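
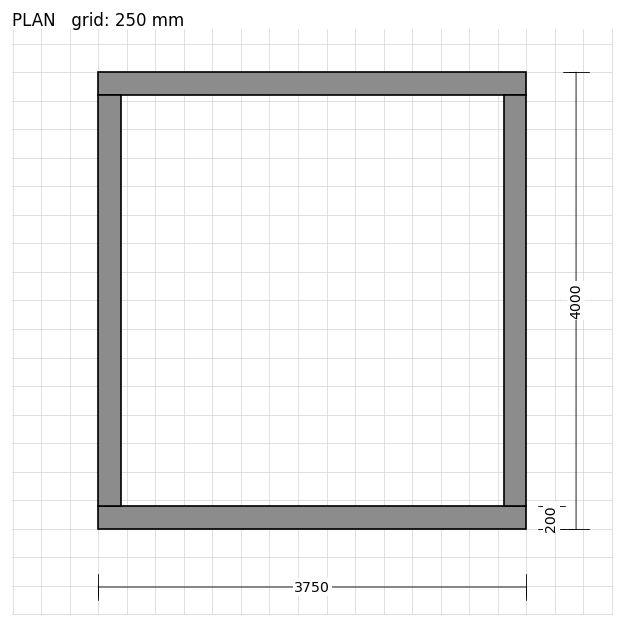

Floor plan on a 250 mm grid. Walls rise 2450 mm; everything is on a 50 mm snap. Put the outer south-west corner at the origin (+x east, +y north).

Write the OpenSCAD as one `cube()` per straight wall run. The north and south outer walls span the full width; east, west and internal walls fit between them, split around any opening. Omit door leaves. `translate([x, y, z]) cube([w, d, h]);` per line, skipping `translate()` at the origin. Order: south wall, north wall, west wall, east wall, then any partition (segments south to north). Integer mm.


cube([3750, 200, 2450]);
translate([0, 3800, 0]) cube([3750, 200, 2450]);
translate([0, 200, 0]) cube([200, 3600, 2450]);
translate([3550, 200, 0]) cube([200, 3600, 2450]);


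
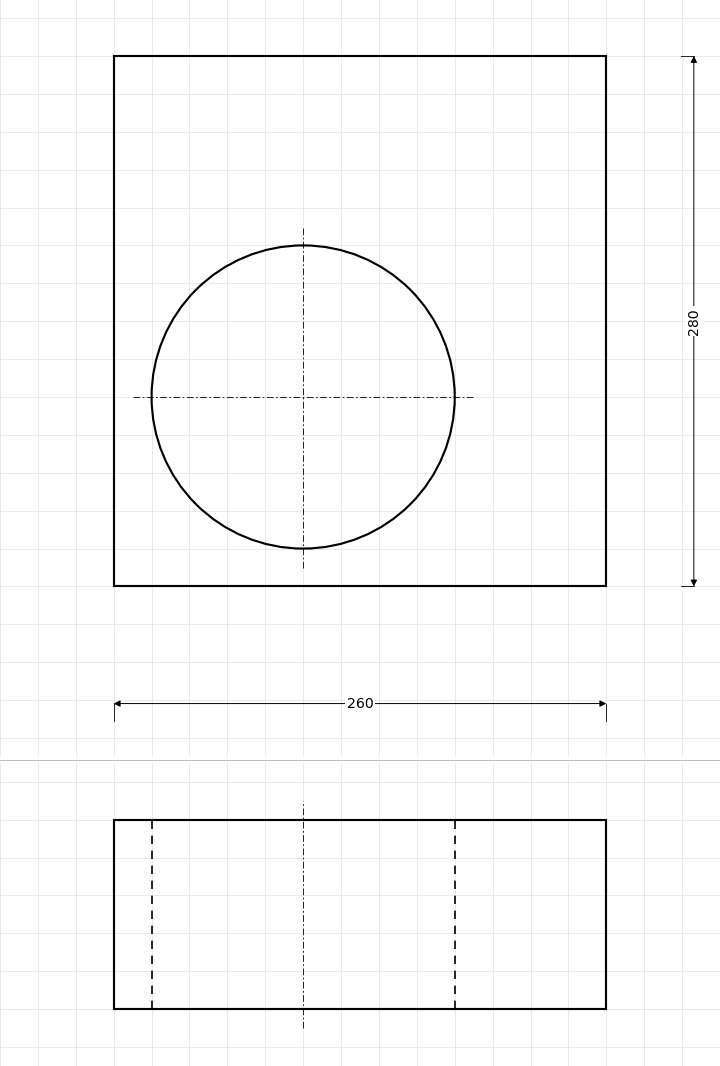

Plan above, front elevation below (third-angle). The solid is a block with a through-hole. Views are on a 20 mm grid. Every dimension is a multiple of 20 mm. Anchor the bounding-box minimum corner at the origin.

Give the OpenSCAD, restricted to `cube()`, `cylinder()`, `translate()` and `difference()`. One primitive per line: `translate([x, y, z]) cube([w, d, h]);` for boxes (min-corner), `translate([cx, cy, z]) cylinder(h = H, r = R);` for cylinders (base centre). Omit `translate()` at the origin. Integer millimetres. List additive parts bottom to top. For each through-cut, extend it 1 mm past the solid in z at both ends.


difference() {
  cube([260, 280, 100]);
  translate([100, 100, -1]) cylinder(h = 102, r = 80);
}


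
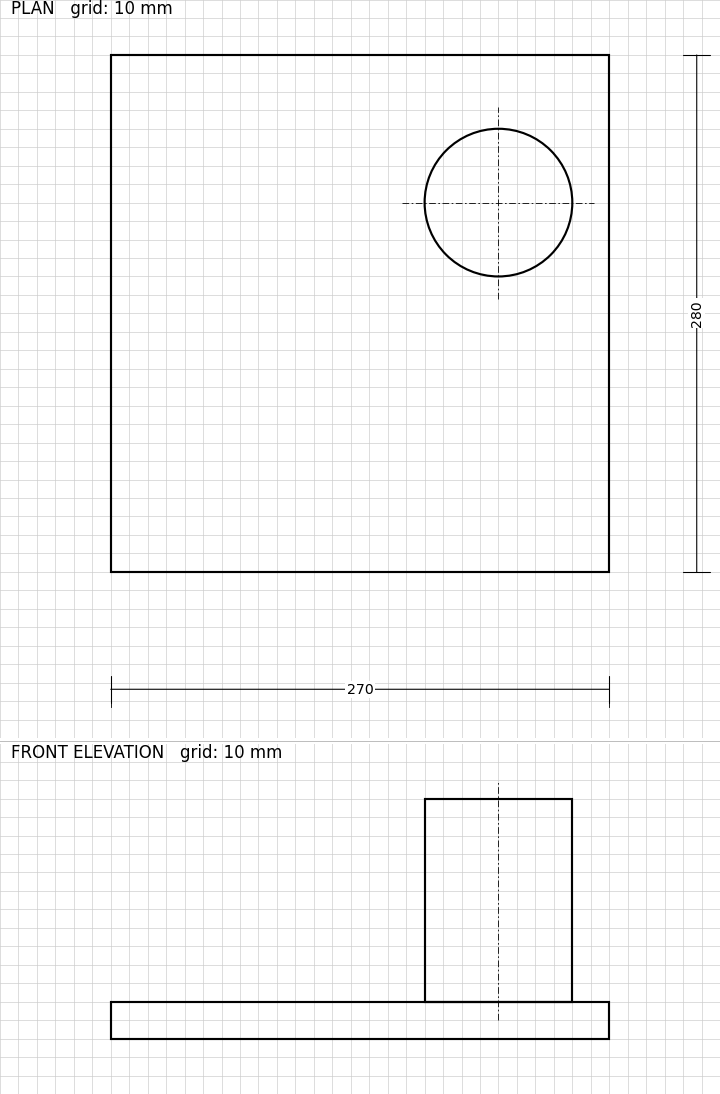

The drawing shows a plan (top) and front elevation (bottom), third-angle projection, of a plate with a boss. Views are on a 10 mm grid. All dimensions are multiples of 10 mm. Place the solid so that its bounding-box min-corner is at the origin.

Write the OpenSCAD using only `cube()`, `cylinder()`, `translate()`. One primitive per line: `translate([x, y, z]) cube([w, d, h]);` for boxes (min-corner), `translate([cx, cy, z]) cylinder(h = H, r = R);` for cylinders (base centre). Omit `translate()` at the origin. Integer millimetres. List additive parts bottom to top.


cube([270, 280, 20]);
translate([210, 200, 20]) cylinder(h = 110, r = 40);


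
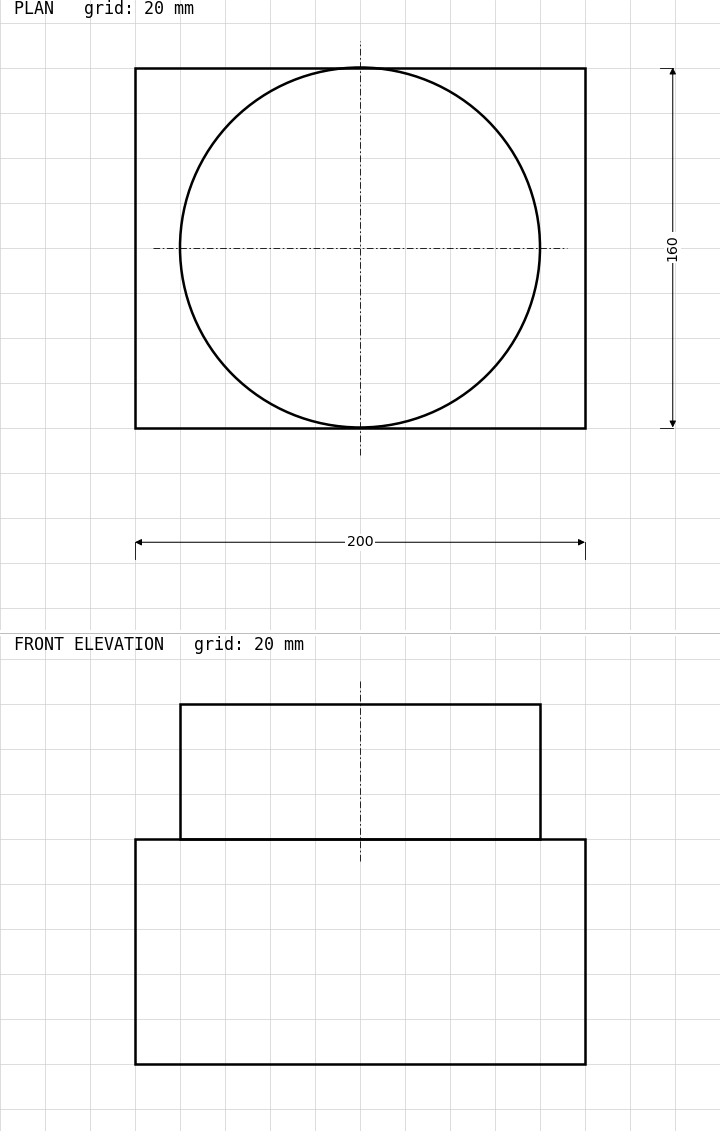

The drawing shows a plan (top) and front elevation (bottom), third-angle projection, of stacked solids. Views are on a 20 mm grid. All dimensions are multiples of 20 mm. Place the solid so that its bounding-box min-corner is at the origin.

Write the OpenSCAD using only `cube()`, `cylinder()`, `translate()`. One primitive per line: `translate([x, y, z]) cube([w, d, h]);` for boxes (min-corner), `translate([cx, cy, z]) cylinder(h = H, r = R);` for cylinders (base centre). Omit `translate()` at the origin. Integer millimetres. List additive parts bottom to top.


cube([200, 160, 100]);
translate([100, 80, 100]) cylinder(h = 60, r = 80);


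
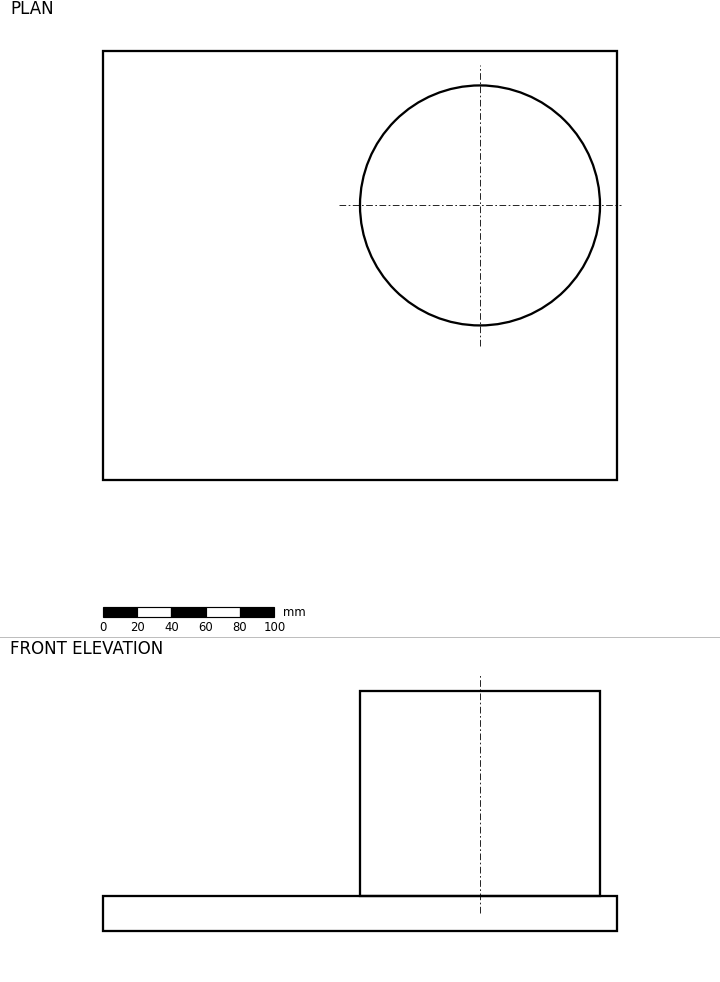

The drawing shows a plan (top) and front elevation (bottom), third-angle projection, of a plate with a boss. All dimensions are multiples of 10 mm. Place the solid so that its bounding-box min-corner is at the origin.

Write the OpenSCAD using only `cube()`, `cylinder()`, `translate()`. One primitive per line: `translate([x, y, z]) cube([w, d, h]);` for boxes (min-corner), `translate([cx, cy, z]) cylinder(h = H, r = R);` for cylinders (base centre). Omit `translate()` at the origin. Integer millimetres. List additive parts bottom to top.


cube([300, 250, 20]);
translate([220, 160, 20]) cylinder(h = 120, r = 70);


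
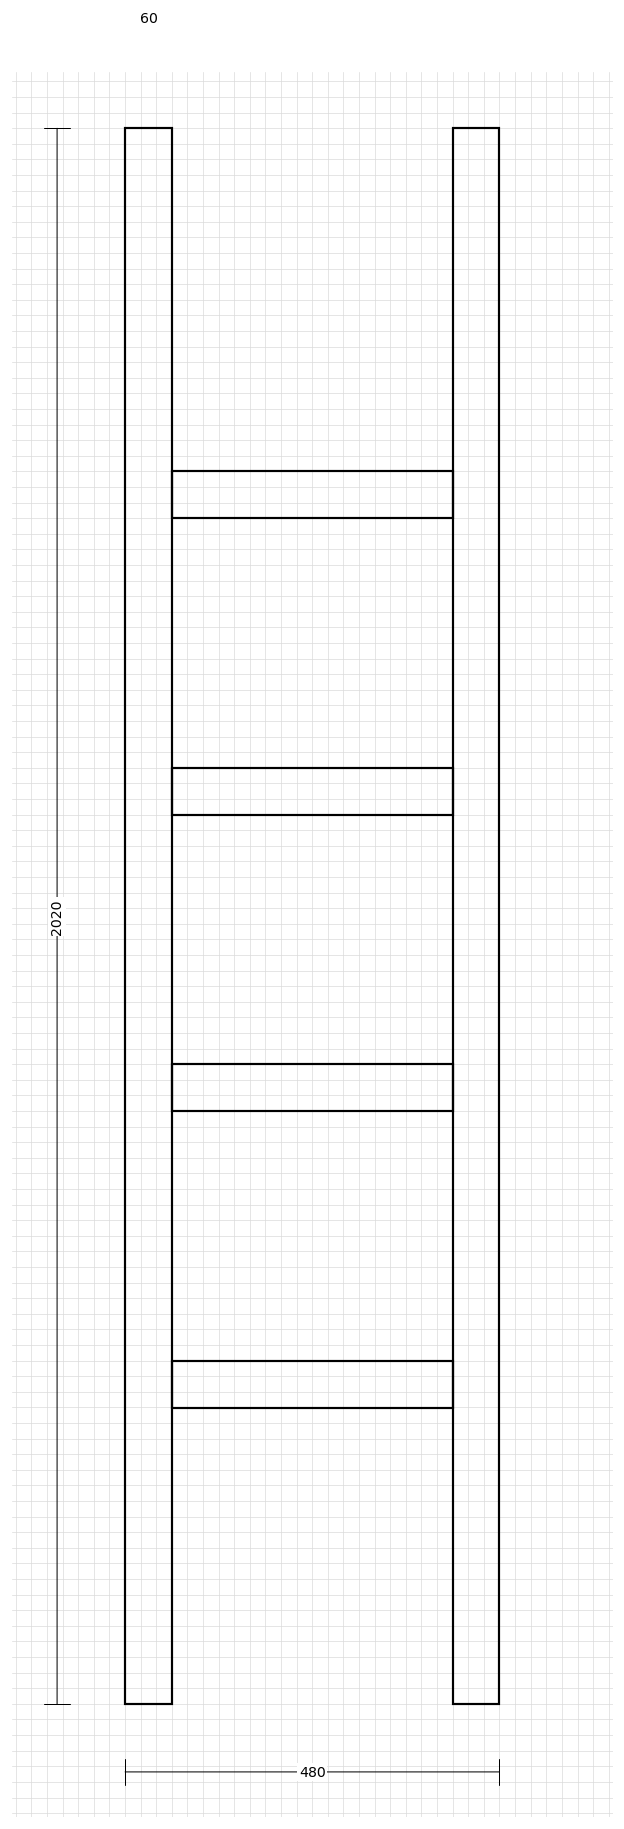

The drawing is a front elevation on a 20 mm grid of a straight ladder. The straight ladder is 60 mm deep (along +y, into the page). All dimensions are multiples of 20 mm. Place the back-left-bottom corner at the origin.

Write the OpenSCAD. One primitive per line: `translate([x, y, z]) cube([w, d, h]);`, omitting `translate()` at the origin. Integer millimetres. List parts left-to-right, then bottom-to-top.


cube([60, 60, 2020]);
translate([60, 0, 380]) cube([360, 60, 60]);
translate([60, 0, 760]) cube([360, 60, 60]);
translate([60, 0, 1140]) cube([360, 60, 60]);
translate([60, 0, 1520]) cube([360, 60, 60]);
translate([420, 0, 0]) cube([60, 60, 2020]);


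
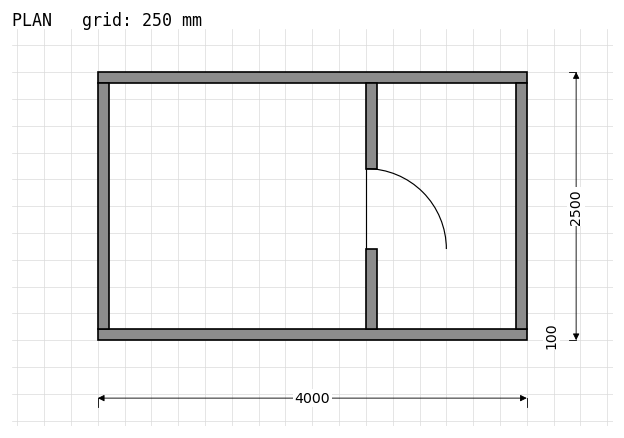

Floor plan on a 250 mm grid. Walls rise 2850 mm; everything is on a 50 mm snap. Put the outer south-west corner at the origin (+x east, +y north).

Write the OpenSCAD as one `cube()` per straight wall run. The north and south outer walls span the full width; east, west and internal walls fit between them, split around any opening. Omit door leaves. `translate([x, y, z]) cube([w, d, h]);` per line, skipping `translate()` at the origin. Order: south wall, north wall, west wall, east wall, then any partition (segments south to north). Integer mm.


cube([4000, 100, 2850]);
translate([0, 2400, 0]) cube([4000, 100, 2850]);
translate([0, 100, 0]) cube([100, 2300, 2850]);
translate([3900, 100, 0]) cube([100, 2300, 2850]);
translate([2500, 100, 0]) cube([100, 750, 2850]);
translate([2500, 1600, 0]) cube([100, 800, 2850]);


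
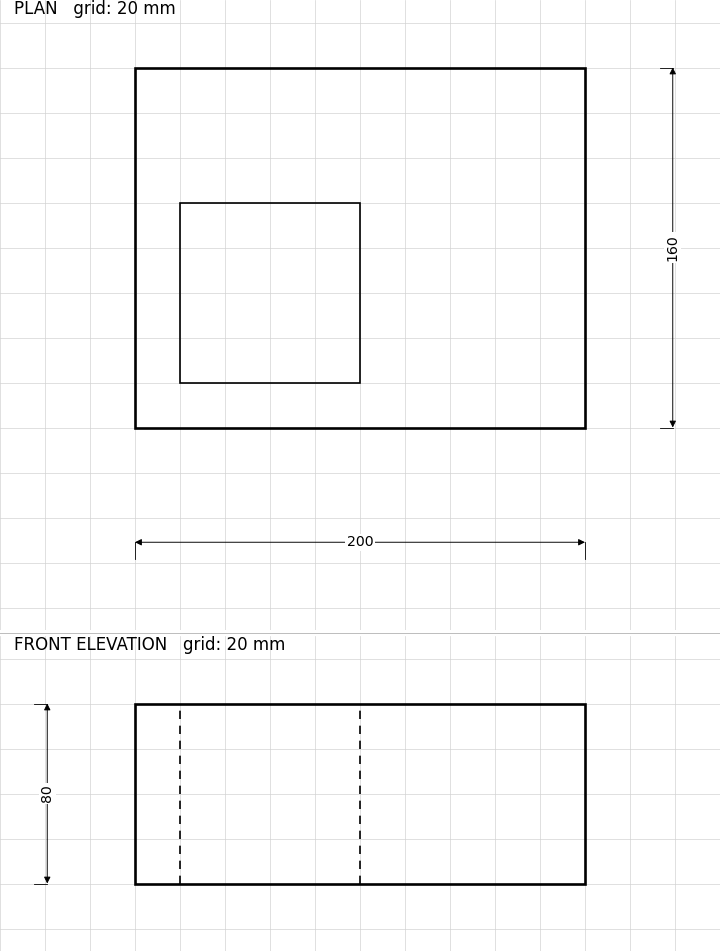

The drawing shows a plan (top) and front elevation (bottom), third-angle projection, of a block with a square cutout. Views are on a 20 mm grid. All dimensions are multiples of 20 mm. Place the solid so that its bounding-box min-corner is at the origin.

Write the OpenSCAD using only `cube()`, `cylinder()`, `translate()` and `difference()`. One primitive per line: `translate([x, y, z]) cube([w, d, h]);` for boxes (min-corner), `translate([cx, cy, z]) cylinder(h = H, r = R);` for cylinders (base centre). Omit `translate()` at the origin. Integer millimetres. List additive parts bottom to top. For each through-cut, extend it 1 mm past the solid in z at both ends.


difference() {
  cube([200, 160, 80]);
  translate([20, 20, -1]) cube([80, 80, 82]);
}


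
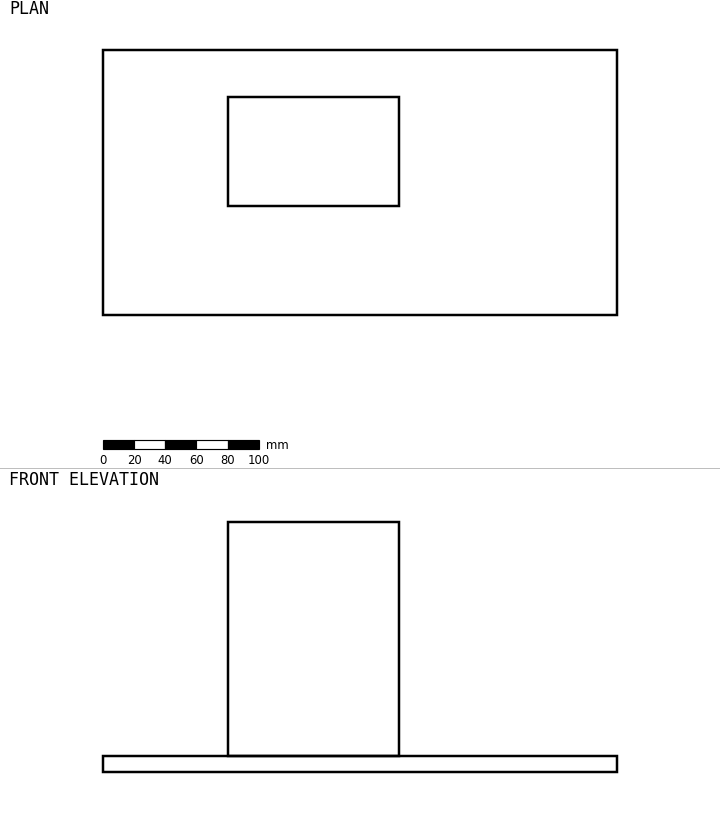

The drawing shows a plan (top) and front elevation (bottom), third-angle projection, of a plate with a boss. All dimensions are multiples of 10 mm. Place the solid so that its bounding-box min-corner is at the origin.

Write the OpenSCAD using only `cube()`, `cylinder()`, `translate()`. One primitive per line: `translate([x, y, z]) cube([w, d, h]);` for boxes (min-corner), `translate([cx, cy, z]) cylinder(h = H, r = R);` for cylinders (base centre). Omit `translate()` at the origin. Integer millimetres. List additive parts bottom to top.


cube([330, 170, 10]);
translate([80, 70, 10]) cube([110, 70, 150]);


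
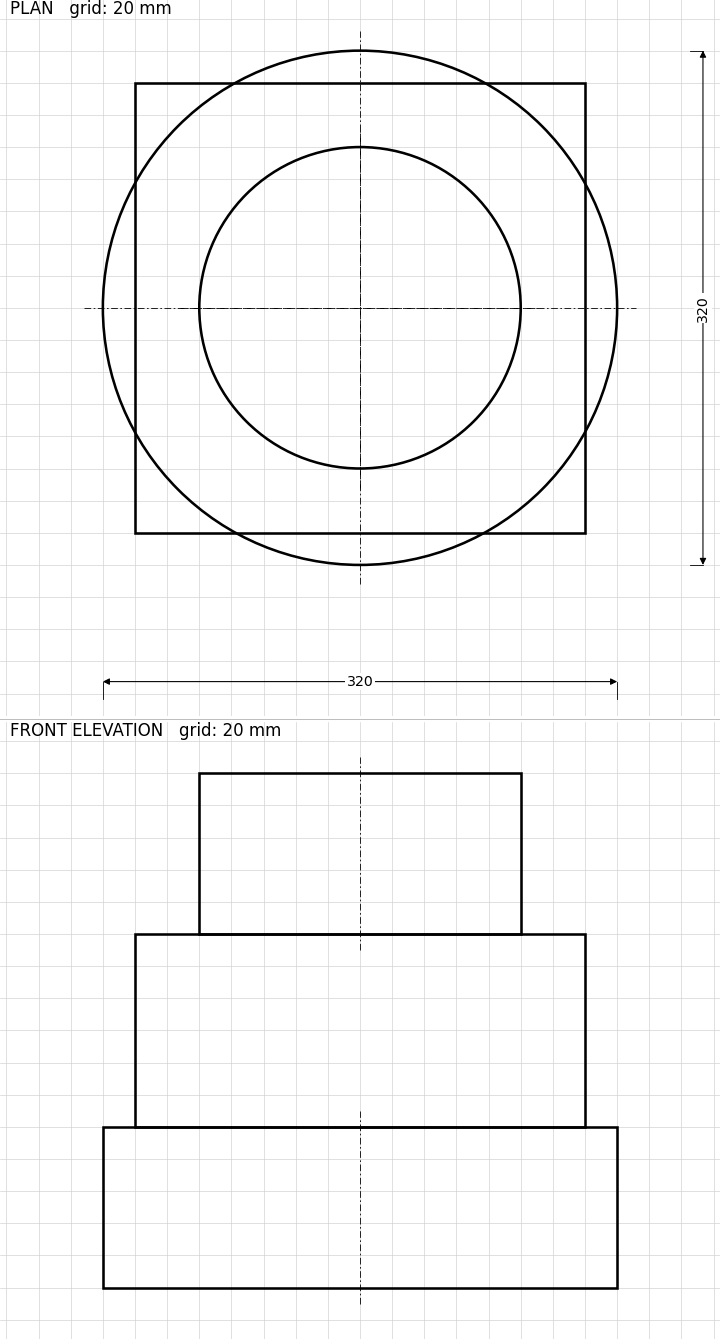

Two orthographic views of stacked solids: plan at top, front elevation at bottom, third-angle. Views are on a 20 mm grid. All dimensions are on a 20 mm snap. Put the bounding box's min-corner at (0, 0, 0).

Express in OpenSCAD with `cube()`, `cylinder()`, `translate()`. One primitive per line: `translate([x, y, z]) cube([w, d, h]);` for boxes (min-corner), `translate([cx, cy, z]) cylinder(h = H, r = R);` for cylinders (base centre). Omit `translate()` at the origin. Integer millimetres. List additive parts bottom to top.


translate([160, 160, 0]) cylinder(h = 100, r = 160);
translate([20, 20, 100]) cube([280, 280, 120]);
translate([160, 160, 220]) cylinder(h = 100, r = 100);


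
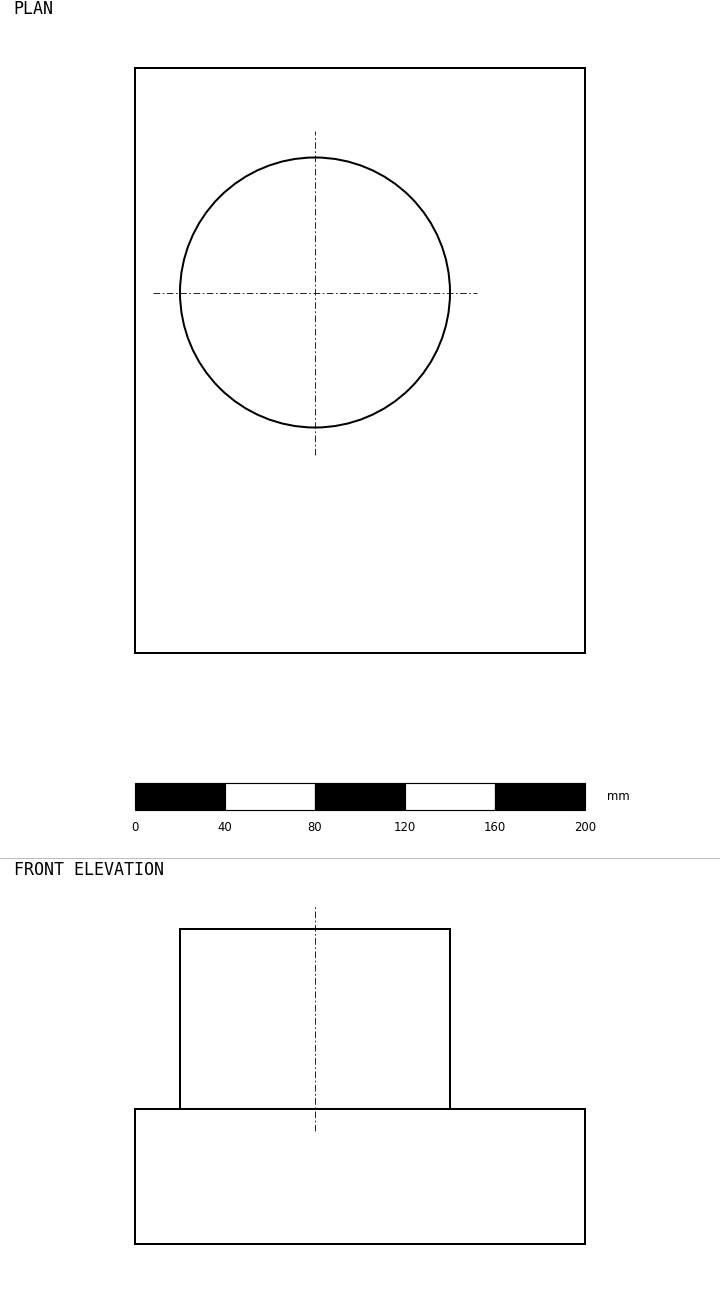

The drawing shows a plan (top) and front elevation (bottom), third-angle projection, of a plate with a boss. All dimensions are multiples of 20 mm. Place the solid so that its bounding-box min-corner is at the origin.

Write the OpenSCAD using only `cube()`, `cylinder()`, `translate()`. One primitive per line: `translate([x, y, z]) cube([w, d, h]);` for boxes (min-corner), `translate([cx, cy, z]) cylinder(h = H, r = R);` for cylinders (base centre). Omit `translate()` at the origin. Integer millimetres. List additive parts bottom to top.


cube([200, 260, 60]);
translate([80, 160, 60]) cylinder(h = 80, r = 60);


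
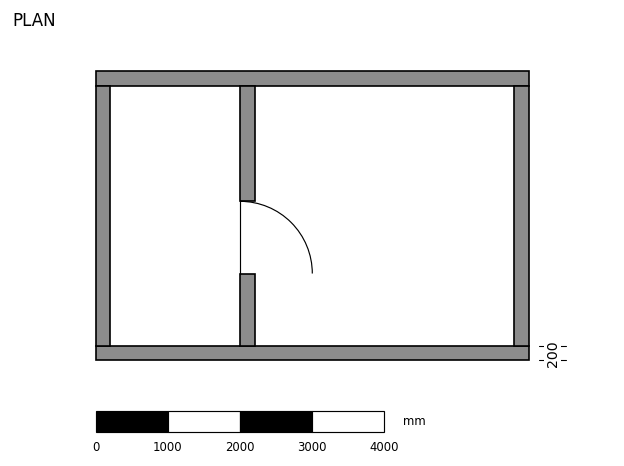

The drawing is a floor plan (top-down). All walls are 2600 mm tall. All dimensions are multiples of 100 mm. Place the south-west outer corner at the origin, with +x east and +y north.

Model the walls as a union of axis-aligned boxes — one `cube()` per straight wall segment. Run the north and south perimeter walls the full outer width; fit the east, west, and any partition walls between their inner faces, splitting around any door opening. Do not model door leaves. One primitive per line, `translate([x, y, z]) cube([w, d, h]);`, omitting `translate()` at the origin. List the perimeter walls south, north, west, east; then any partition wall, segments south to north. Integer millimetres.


cube([6000, 200, 2600]);
translate([0, 3800, 0]) cube([6000, 200, 2600]);
translate([0, 200, 0]) cube([200, 3600, 2600]);
translate([5800, 200, 0]) cube([200, 3600, 2600]);
translate([2000, 200, 0]) cube([200, 1000, 2600]);
translate([2000, 2200, 0]) cube([200, 1600, 2600]);


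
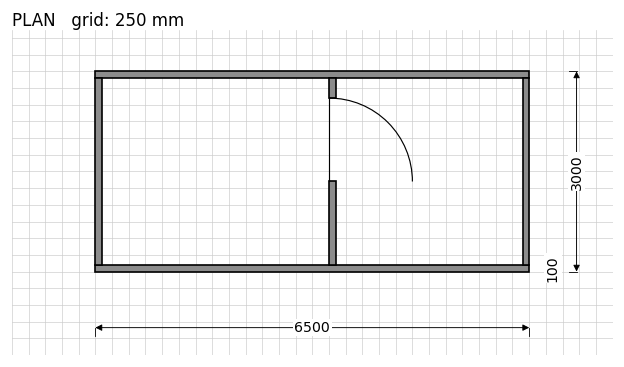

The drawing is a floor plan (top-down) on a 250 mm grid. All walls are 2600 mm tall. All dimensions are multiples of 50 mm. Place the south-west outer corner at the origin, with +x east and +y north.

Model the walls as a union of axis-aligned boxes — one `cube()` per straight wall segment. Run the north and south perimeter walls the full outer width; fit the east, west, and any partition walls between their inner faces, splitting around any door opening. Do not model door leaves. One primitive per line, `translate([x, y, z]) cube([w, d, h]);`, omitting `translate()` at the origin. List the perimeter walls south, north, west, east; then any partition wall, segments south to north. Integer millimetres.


cube([6500, 100, 2600]);
translate([0, 2900, 0]) cube([6500, 100, 2600]);
translate([0, 100, 0]) cube([100, 2800, 2600]);
translate([6400, 100, 0]) cube([100, 2800, 2600]);
translate([3500, 100, 0]) cube([100, 1250, 2600]);
translate([3500, 2600, 0]) cube([100, 300, 2600]);


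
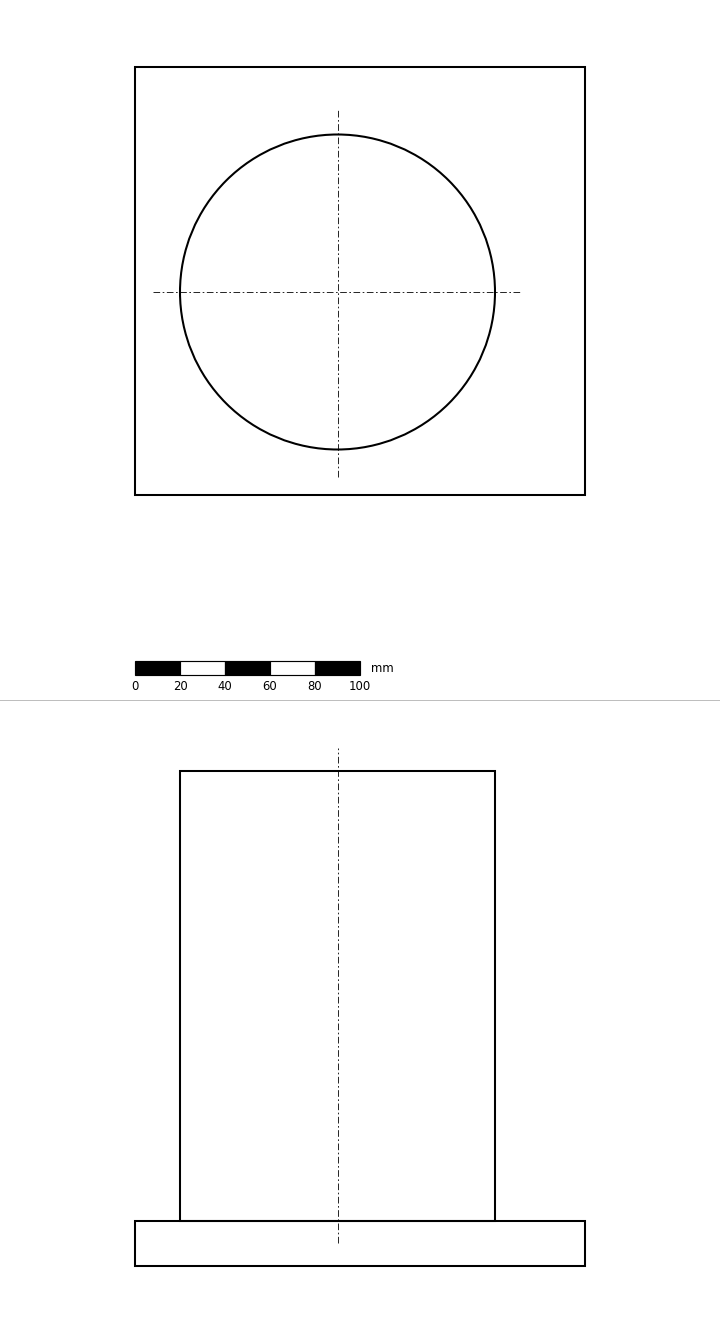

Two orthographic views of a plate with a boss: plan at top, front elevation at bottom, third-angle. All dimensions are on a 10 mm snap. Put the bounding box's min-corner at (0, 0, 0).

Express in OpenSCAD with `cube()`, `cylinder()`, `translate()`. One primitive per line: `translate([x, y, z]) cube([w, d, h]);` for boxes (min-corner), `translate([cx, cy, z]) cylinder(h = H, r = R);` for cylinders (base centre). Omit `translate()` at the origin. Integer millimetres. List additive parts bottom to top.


cube([200, 190, 20]);
translate([90, 90, 20]) cylinder(h = 200, r = 70);


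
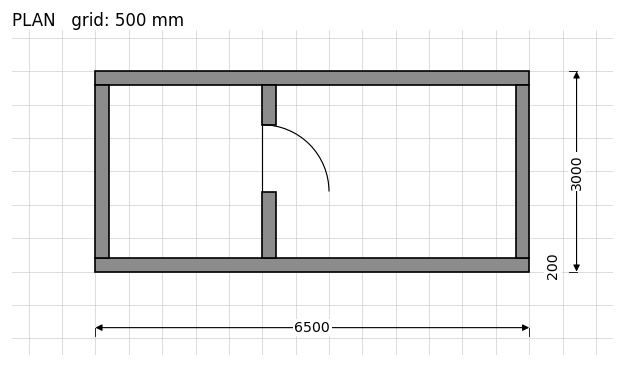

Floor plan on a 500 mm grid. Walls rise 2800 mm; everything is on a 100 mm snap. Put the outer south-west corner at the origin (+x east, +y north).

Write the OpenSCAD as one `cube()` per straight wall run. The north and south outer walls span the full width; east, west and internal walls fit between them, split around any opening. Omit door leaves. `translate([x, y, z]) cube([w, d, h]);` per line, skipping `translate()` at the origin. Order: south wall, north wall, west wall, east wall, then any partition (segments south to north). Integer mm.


cube([6500, 200, 2800]);
translate([0, 2800, 0]) cube([6500, 200, 2800]);
translate([0, 200, 0]) cube([200, 2600, 2800]);
translate([6300, 200, 0]) cube([200, 2600, 2800]);
translate([2500, 200, 0]) cube([200, 1000, 2800]);
translate([2500, 2200, 0]) cube([200, 600, 2800]);


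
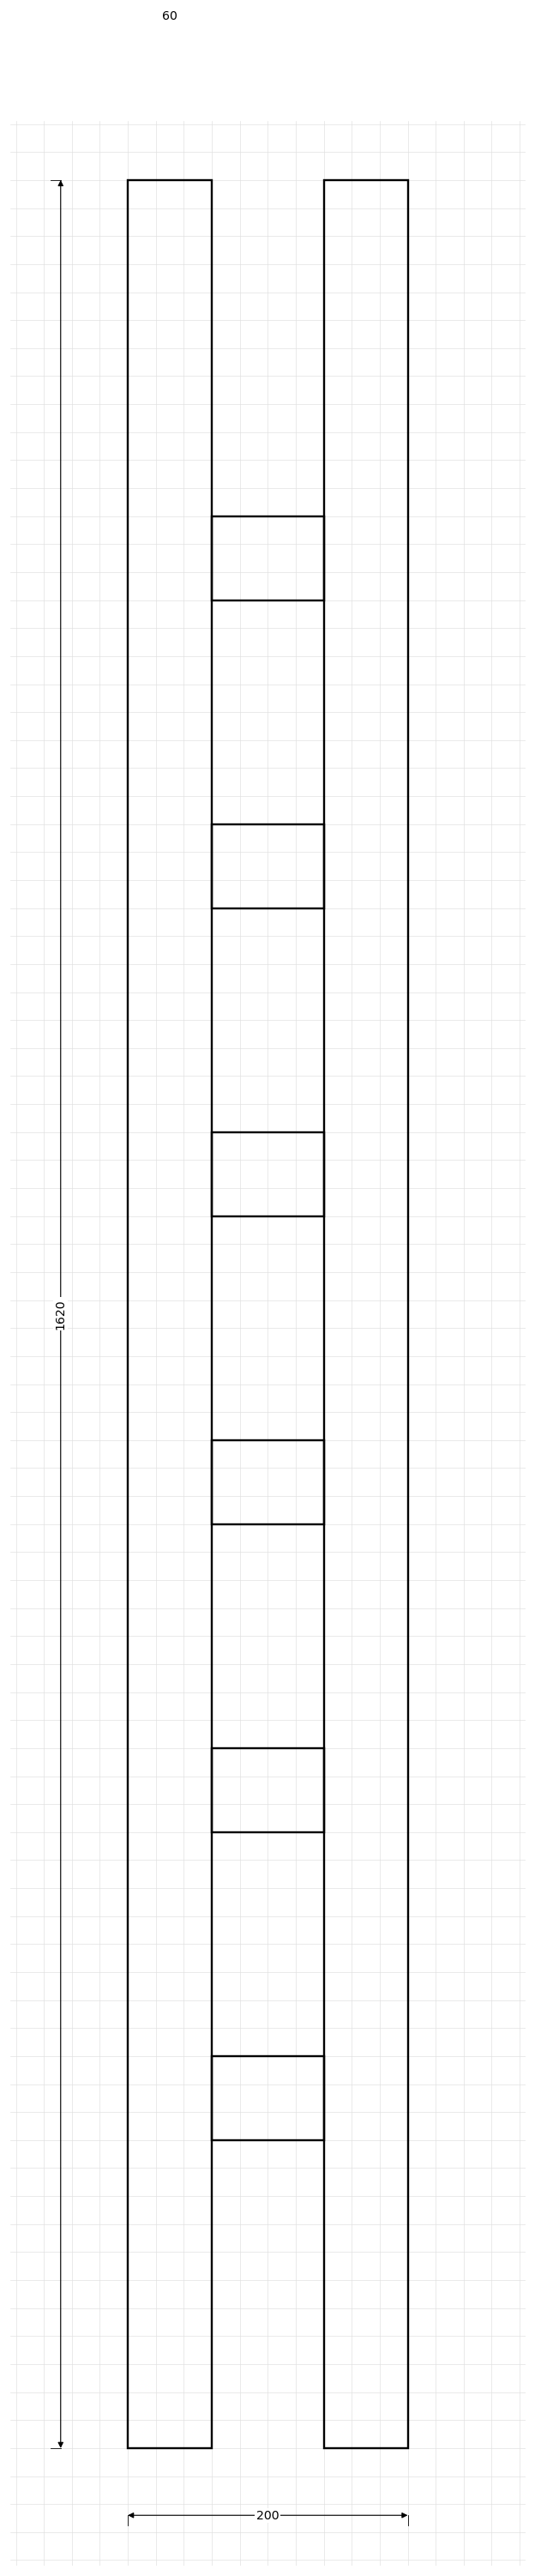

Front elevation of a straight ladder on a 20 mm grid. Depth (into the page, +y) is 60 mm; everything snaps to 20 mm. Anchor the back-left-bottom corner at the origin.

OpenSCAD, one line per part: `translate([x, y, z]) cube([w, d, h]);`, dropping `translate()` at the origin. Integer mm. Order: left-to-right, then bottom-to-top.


cube([60, 60, 1620]);
translate([60, 0, 220]) cube([80, 60, 60]);
translate([60, 0, 440]) cube([80, 60, 60]);
translate([60, 0, 660]) cube([80, 60, 60]);
translate([60, 0, 880]) cube([80, 60, 60]);
translate([60, 0, 1100]) cube([80, 60, 60]);
translate([60, 0, 1320]) cube([80, 60, 60]);
translate([140, 0, 0]) cube([60, 60, 1620]);


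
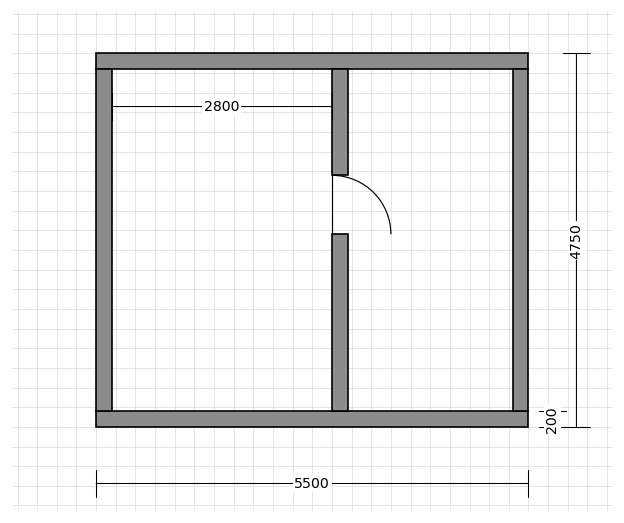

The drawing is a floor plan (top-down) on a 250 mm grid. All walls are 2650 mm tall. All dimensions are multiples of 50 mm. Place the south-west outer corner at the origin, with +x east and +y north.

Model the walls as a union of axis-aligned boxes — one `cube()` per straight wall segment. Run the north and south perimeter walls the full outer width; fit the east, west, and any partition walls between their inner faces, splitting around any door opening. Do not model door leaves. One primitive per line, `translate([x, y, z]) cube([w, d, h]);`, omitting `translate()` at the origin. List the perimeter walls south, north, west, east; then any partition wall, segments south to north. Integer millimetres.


cube([5500, 200, 2650]);
translate([0, 4550, 0]) cube([5500, 200, 2650]);
translate([0, 200, 0]) cube([200, 4350, 2650]);
translate([5300, 200, 0]) cube([200, 4350, 2650]);
translate([3000, 200, 0]) cube([200, 2250, 2650]);
translate([3000, 3200, 0]) cube([200, 1350, 2650]);


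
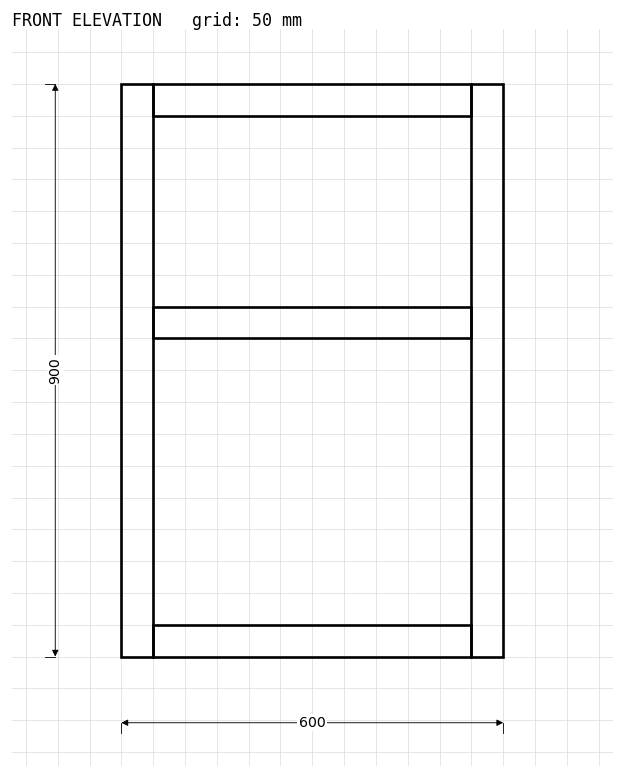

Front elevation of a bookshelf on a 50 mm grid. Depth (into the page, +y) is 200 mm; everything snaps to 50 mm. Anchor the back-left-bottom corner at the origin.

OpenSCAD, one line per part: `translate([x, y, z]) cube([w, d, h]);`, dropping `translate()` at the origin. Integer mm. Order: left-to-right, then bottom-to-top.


cube([50, 200, 900]);
translate([50, 0, 0]) cube([500, 200, 50]);
translate([50, 0, 500]) cube([500, 200, 50]);
translate([50, 0, 850]) cube([500, 200, 50]);
translate([550, 0, 0]) cube([50, 200, 900]);


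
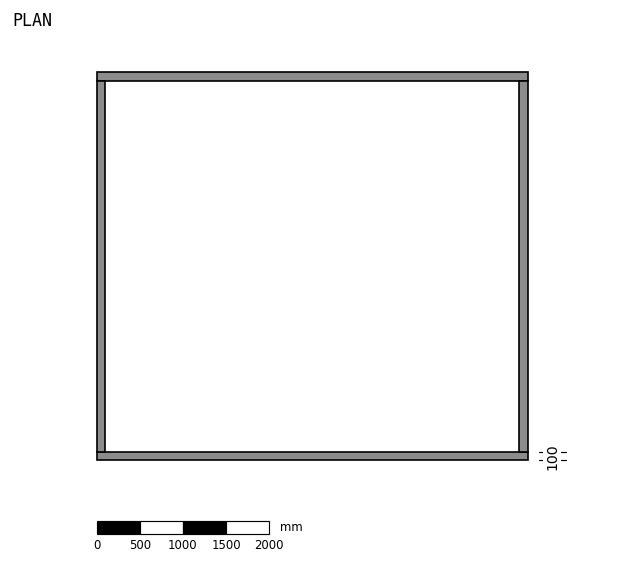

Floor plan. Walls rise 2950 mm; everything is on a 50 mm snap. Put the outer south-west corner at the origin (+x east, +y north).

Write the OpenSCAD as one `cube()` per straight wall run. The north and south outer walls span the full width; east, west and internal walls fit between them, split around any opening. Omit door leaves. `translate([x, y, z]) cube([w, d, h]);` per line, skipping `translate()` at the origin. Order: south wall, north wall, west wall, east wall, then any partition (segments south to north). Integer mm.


cube([5000, 100, 2950]);
translate([0, 4400, 0]) cube([5000, 100, 2950]);
translate([0, 100, 0]) cube([100, 4300, 2950]);
translate([4900, 100, 0]) cube([100, 4300, 2950]);


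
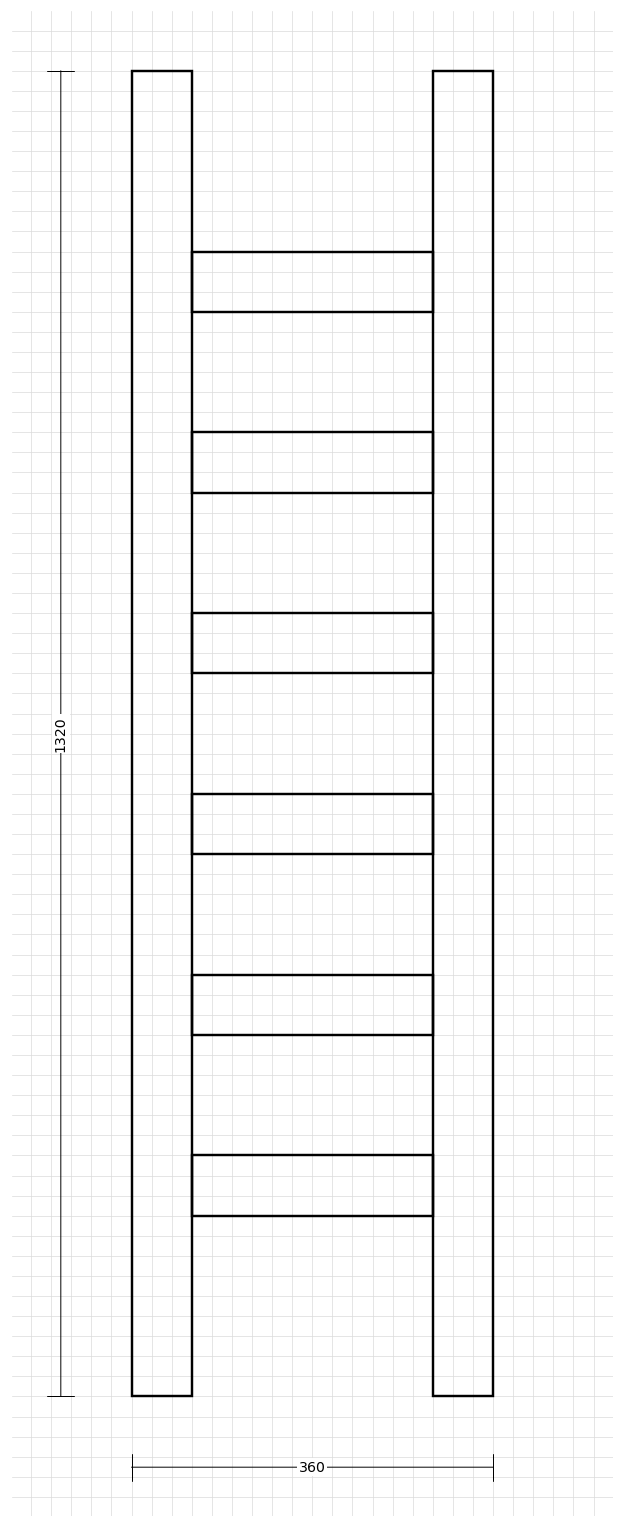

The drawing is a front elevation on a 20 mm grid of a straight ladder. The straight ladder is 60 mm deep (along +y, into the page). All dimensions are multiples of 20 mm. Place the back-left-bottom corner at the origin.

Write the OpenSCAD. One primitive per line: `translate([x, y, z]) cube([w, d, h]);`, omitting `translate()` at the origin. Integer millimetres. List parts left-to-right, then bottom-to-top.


cube([60, 60, 1320]);
translate([60, 0, 180]) cube([240, 60, 60]);
translate([60, 0, 360]) cube([240, 60, 60]);
translate([60, 0, 540]) cube([240, 60, 60]);
translate([60, 0, 720]) cube([240, 60, 60]);
translate([60, 0, 900]) cube([240, 60, 60]);
translate([60, 0, 1080]) cube([240, 60, 60]);
translate([300, 0, 0]) cube([60, 60, 1320]);


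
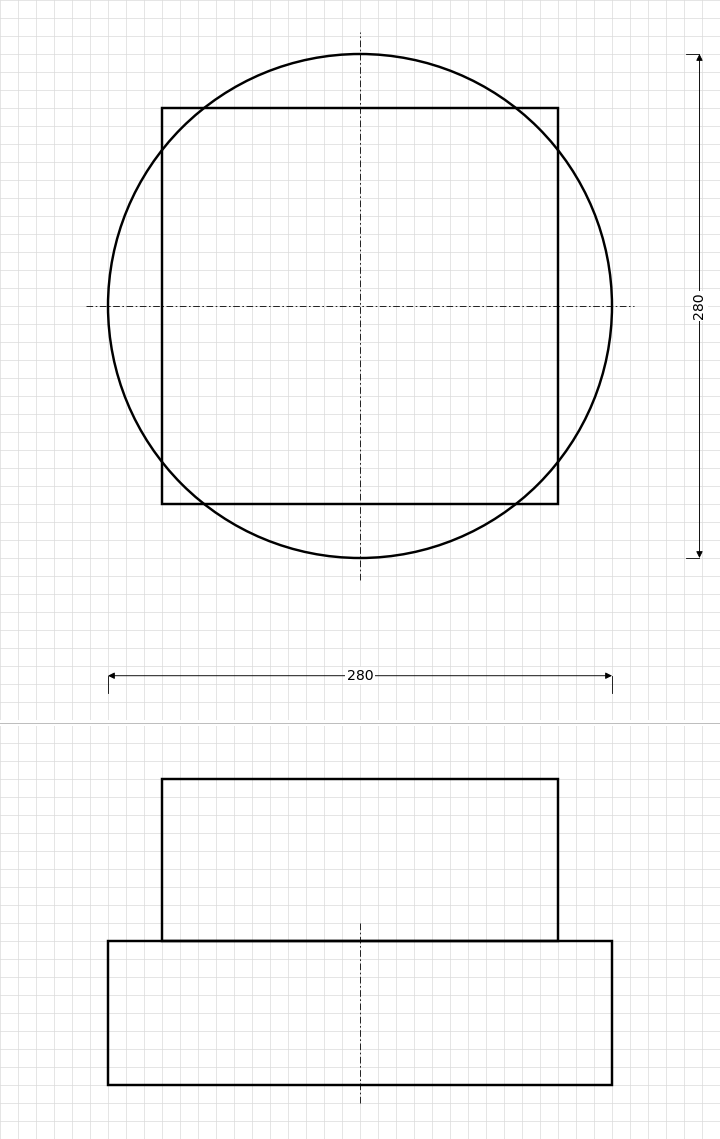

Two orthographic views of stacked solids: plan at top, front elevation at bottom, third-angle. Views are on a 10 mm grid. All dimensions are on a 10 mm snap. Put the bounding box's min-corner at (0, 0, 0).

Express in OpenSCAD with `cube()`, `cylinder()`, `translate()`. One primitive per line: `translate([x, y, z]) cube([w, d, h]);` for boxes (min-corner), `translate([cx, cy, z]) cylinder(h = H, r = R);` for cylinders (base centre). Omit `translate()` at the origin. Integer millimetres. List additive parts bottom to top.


translate([140, 140, 0]) cylinder(h = 80, r = 140);
translate([30, 30, 80]) cube([220, 220, 90]);


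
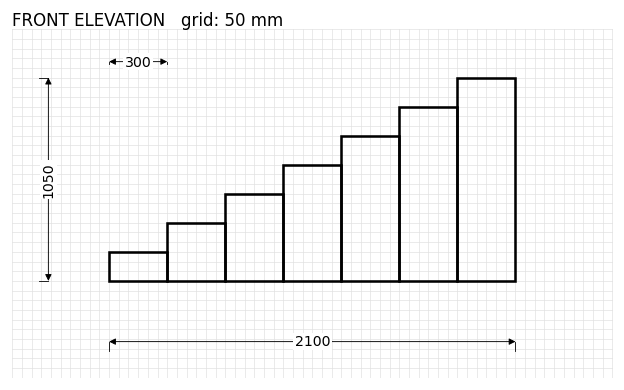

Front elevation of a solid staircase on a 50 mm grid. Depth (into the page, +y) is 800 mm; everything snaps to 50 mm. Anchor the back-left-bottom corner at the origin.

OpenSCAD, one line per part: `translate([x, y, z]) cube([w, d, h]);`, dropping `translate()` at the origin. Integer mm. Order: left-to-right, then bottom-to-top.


cube([300, 800, 150]);
translate([300, 0, 0]) cube([300, 800, 300]);
translate([600, 0, 0]) cube([300, 800, 450]);
translate([900, 0, 0]) cube([300, 800, 600]);
translate([1200, 0, 0]) cube([300, 800, 750]);
translate([1500, 0, 0]) cube([300, 800, 900]);
translate([1800, 0, 0]) cube([300, 800, 1050]);


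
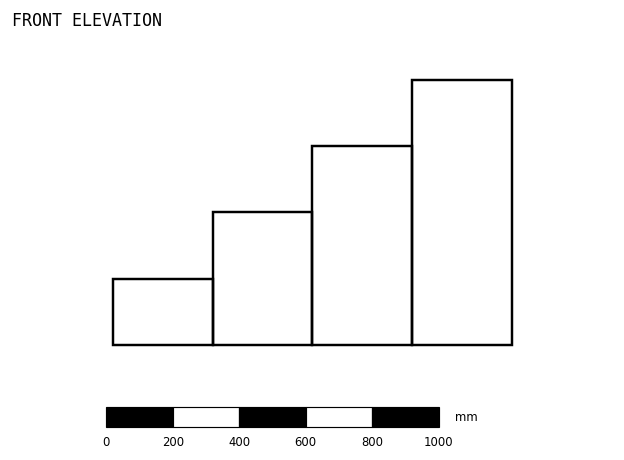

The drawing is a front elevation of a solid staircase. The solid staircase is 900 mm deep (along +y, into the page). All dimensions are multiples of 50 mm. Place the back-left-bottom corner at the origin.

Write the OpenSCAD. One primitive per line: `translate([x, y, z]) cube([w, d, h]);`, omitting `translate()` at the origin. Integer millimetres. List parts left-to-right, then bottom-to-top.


cube([300, 900, 200]);
translate([300, 0, 0]) cube([300, 900, 400]);
translate([600, 0, 0]) cube([300, 900, 600]);
translate([900, 0, 0]) cube([300, 900, 800]);


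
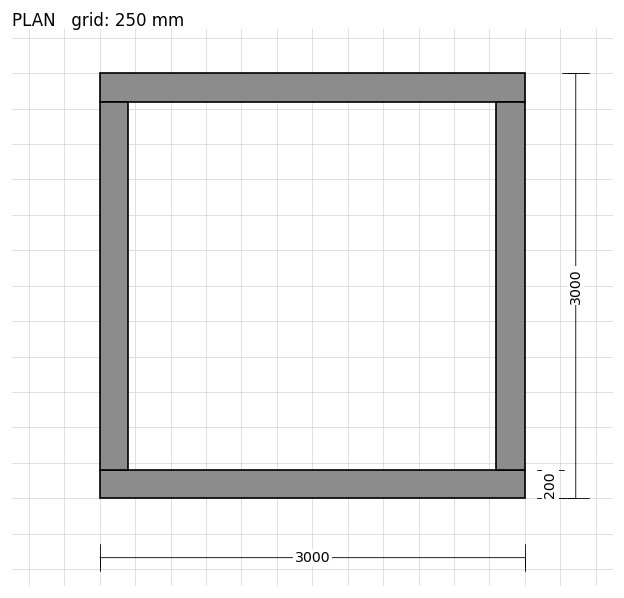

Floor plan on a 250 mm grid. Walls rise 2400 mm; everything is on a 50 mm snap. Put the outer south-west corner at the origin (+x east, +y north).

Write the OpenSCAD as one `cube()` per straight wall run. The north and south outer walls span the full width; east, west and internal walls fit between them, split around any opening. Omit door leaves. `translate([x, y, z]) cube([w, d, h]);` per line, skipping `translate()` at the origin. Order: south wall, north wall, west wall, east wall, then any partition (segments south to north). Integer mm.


cube([3000, 200, 2400]);
translate([0, 2800, 0]) cube([3000, 200, 2400]);
translate([0, 200, 0]) cube([200, 2600, 2400]);
translate([2800, 200, 0]) cube([200, 2600, 2400]);


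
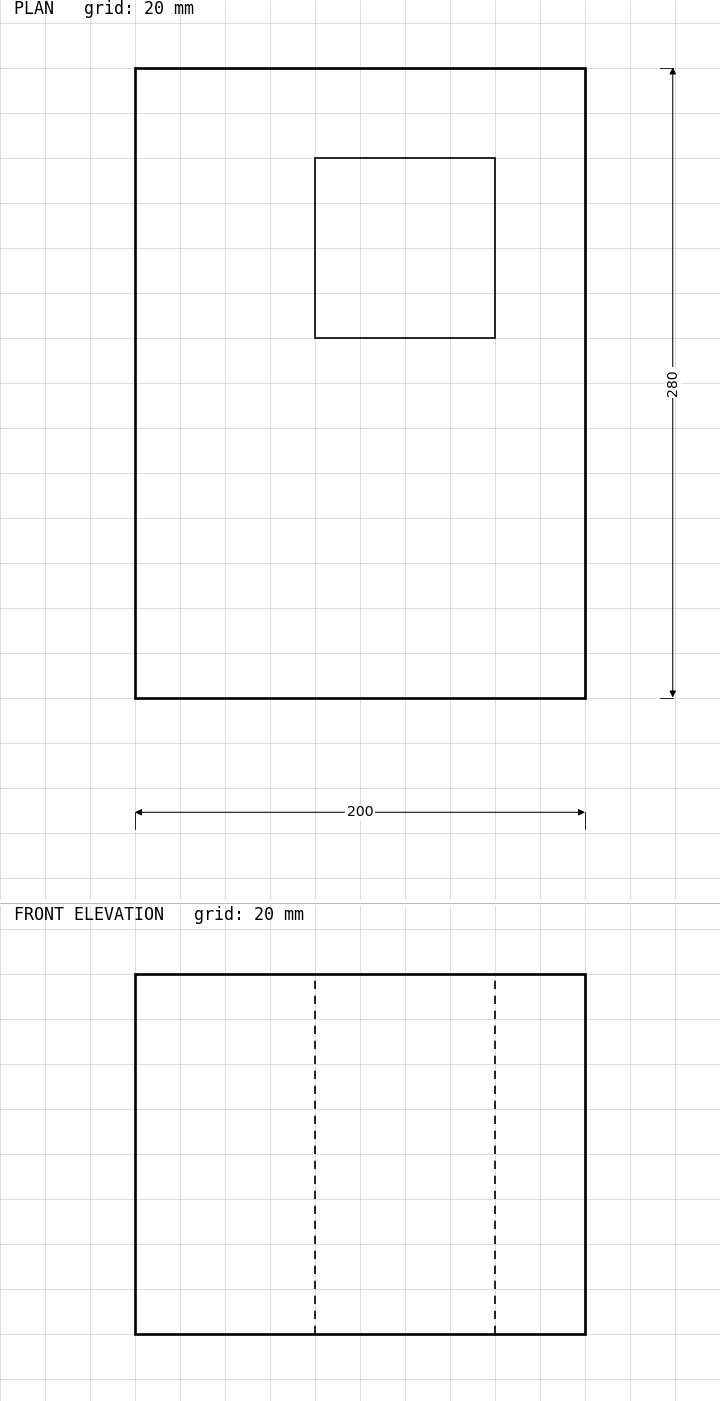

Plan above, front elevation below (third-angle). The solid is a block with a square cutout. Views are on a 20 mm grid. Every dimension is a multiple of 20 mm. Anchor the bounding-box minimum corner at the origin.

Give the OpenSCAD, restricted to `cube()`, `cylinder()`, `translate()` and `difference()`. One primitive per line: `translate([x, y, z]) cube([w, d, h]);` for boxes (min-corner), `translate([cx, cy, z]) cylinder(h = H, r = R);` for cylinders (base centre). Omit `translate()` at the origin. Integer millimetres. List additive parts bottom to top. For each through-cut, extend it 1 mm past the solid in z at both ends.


difference() {
  cube([200, 280, 160]);
  translate([80, 160, -1]) cube([80, 80, 162]);
}


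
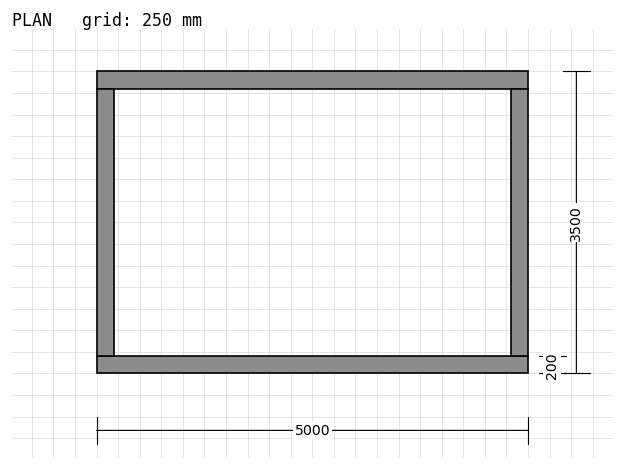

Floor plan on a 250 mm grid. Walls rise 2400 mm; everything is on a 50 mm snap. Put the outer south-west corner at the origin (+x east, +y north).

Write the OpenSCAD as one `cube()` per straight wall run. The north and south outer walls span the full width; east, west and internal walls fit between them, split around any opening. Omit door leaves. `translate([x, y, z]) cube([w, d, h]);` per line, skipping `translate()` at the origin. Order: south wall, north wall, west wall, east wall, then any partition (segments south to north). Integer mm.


cube([5000, 200, 2400]);
translate([0, 3300, 0]) cube([5000, 200, 2400]);
translate([0, 200, 0]) cube([200, 3100, 2400]);
translate([4800, 200, 0]) cube([200, 3100, 2400]);


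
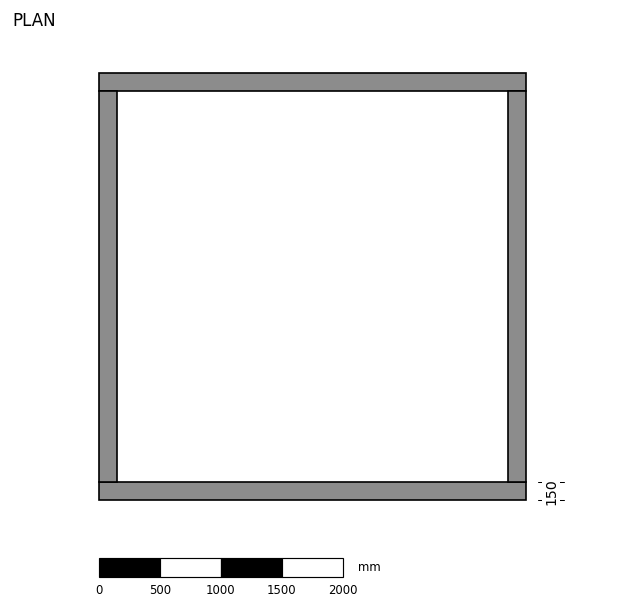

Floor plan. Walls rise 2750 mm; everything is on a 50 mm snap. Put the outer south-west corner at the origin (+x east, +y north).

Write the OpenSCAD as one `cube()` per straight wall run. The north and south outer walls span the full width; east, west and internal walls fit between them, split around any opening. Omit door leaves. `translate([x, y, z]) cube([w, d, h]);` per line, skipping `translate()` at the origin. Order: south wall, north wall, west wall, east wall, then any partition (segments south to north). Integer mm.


cube([3500, 150, 2750]);
translate([0, 3350, 0]) cube([3500, 150, 2750]);
translate([0, 150, 0]) cube([150, 3200, 2750]);
translate([3350, 150, 0]) cube([150, 3200, 2750]);


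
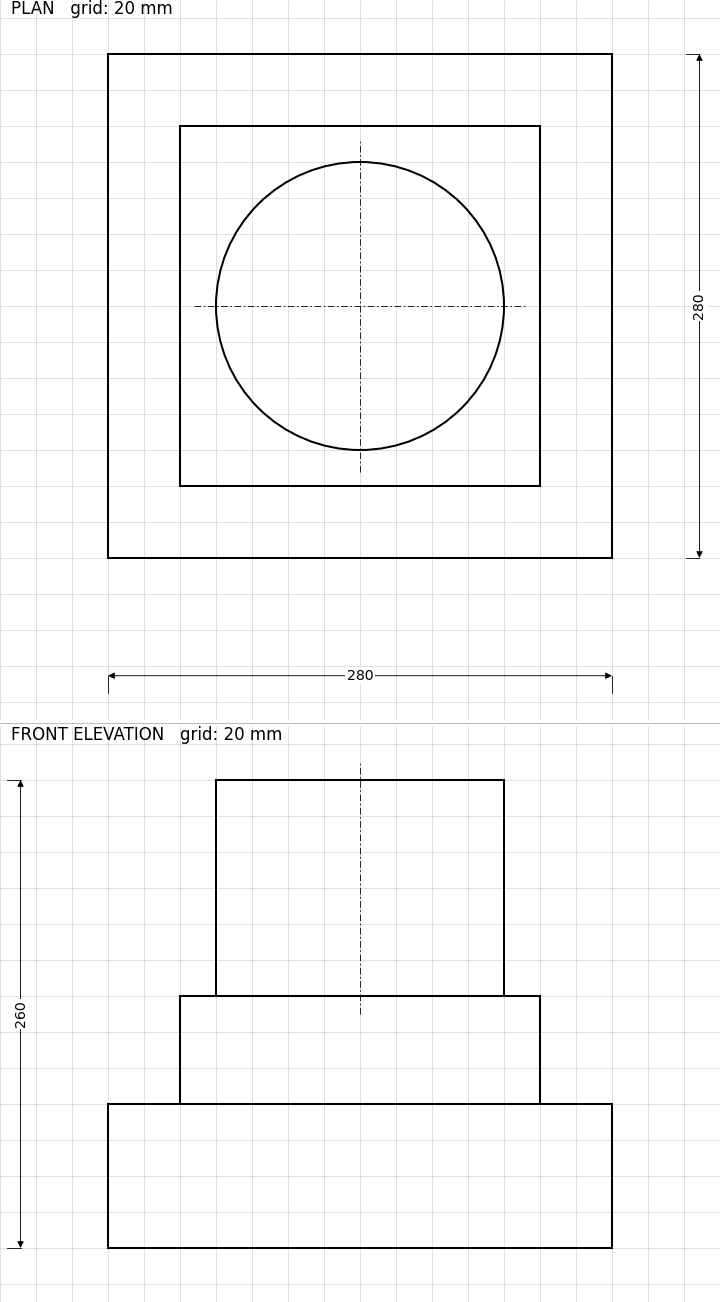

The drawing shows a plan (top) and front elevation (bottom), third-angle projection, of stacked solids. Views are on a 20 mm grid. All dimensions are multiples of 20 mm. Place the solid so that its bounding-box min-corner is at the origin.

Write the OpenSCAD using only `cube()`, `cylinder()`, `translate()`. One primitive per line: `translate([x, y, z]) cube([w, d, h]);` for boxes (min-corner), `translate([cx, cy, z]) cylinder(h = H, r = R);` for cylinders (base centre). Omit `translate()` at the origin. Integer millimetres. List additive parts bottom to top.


cube([280, 280, 80]);
translate([40, 40, 80]) cube([200, 200, 60]);
translate([140, 140, 140]) cylinder(h = 120, r = 80);


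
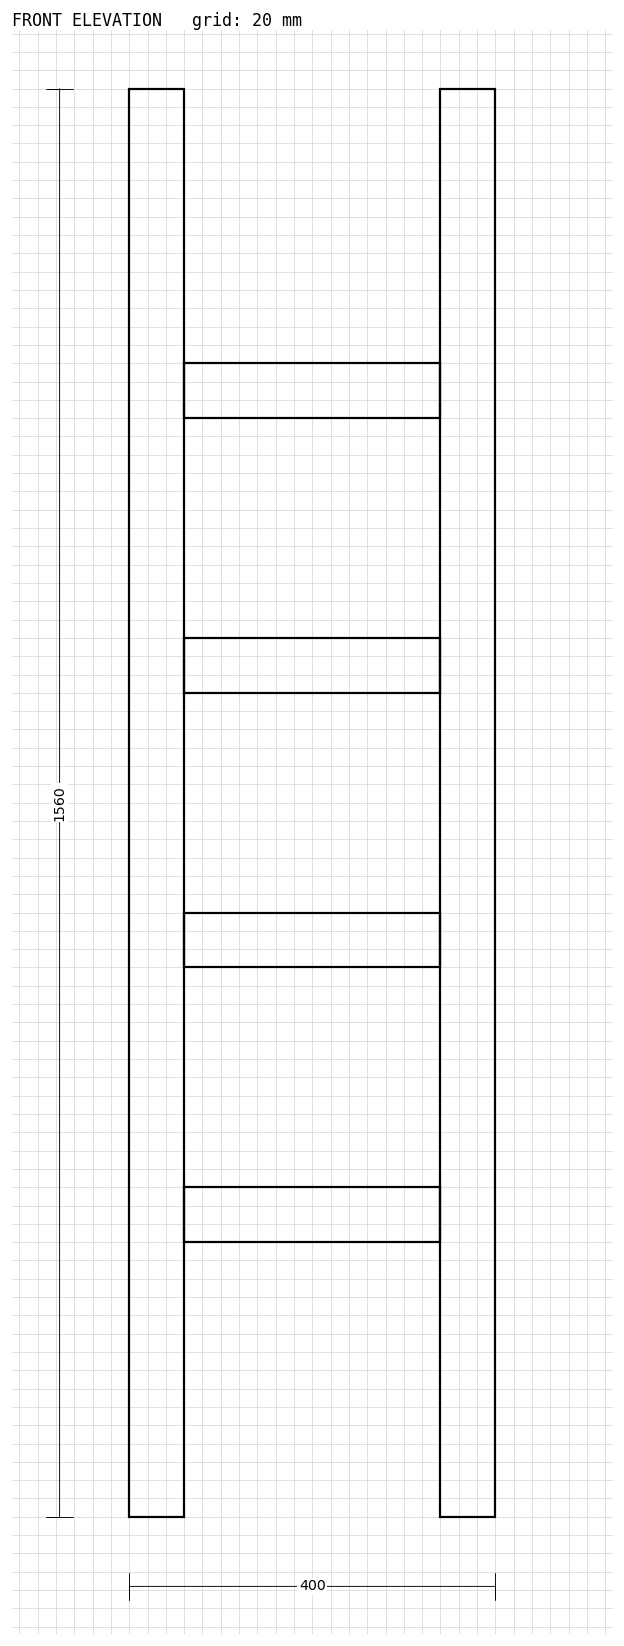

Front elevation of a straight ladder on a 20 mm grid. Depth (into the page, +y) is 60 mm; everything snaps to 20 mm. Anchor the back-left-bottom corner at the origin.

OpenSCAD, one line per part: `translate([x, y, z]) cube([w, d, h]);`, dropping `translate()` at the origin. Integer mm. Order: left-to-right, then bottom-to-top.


cube([60, 60, 1560]);
translate([60, 0, 300]) cube([280, 60, 60]);
translate([60, 0, 600]) cube([280, 60, 60]);
translate([60, 0, 900]) cube([280, 60, 60]);
translate([60, 0, 1200]) cube([280, 60, 60]);
translate([340, 0, 0]) cube([60, 60, 1560]);


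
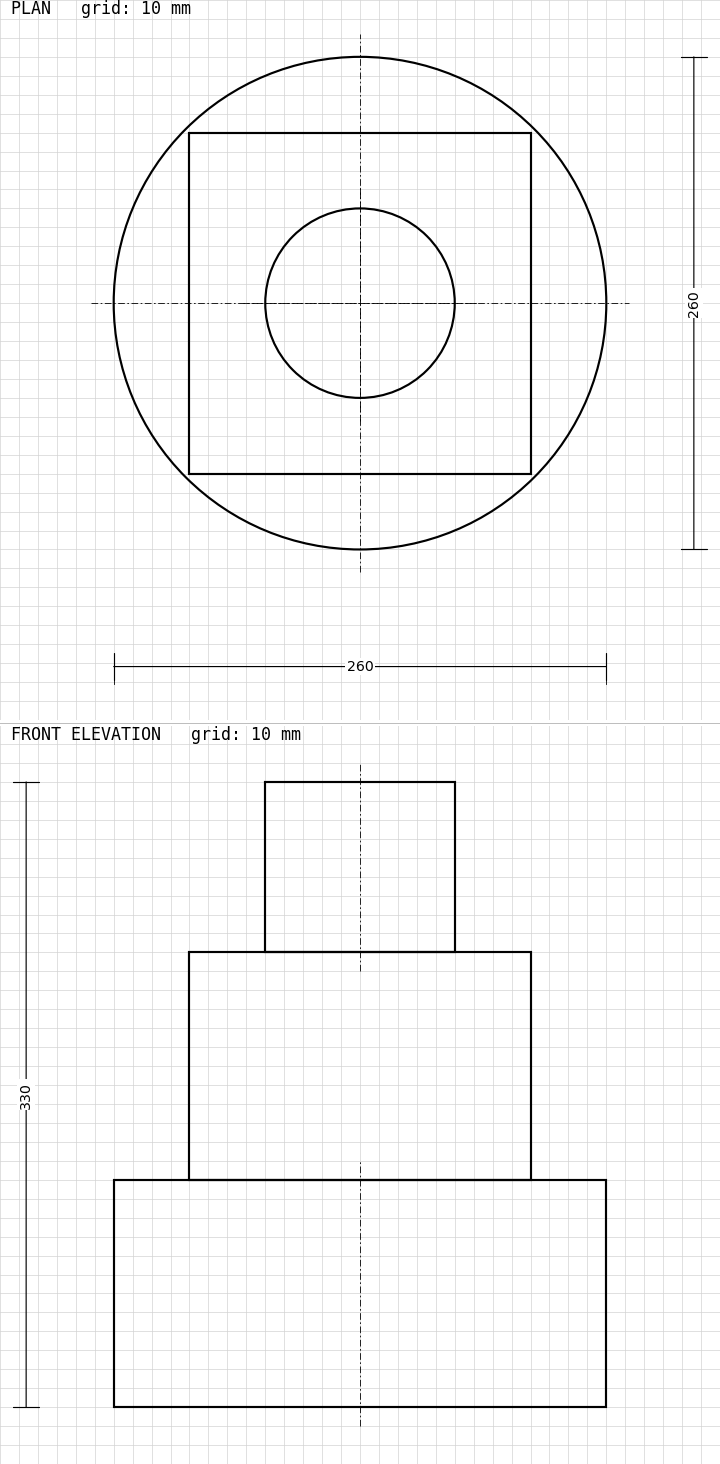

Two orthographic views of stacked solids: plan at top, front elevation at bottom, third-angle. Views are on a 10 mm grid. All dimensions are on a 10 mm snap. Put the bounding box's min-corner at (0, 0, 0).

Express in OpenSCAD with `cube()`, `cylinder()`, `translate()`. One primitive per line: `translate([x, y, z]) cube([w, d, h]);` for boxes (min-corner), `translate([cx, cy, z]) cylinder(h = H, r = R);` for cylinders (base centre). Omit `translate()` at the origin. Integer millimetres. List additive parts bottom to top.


translate([130, 130, 0]) cylinder(h = 120, r = 130);
translate([40, 40, 120]) cube([180, 180, 120]);
translate([130, 130, 240]) cylinder(h = 90, r = 50);


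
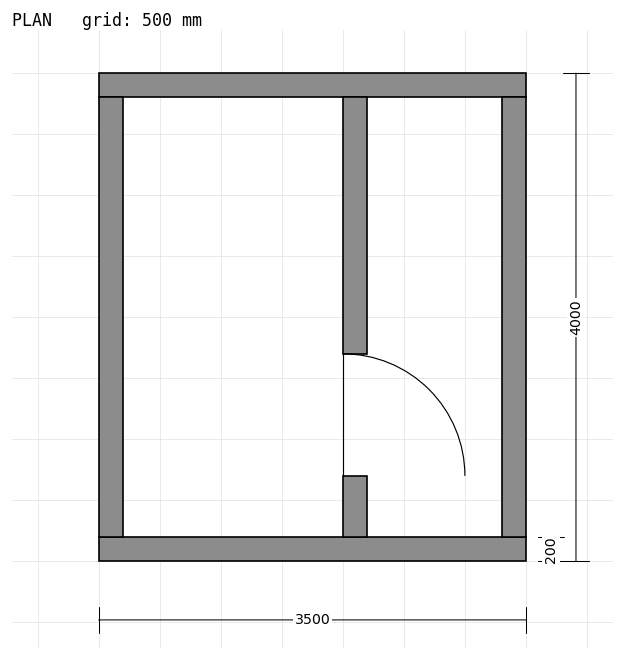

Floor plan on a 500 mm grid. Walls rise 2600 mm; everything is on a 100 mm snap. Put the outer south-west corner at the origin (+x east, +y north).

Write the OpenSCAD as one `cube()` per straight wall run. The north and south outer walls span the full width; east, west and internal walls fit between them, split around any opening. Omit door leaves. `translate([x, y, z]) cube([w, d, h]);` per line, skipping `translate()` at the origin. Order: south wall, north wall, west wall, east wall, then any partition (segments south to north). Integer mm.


cube([3500, 200, 2600]);
translate([0, 3800, 0]) cube([3500, 200, 2600]);
translate([0, 200, 0]) cube([200, 3600, 2600]);
translate([3300, 200, 0]) cube([200, 3600, 2600]);
translate([2000, 200, 0]) cube([200, 500, 2600]);
translate([2000, 1700, 0]) cube([200, 2100, 2600]);


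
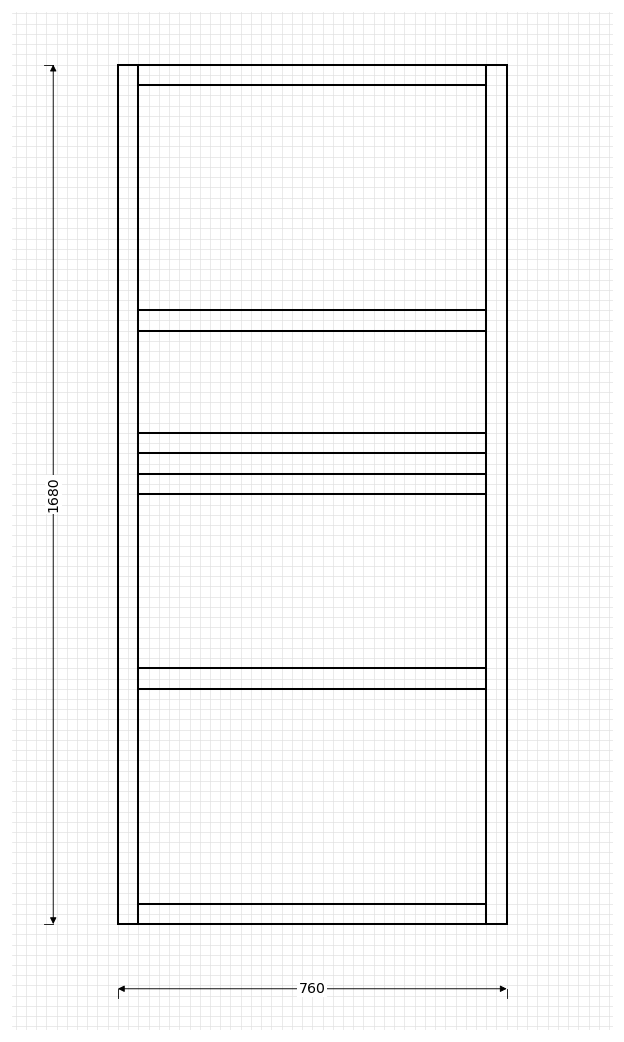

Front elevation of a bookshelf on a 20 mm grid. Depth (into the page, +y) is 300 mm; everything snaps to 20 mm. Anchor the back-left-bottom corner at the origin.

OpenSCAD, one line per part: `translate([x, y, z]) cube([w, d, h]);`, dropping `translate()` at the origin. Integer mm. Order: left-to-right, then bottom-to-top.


cube([40, 300, 1680]);
translate([40, 0, 0]) cube([680, 300, 40]);
translate([40, 0, 460]) cube([680, 300, 40]);
translate([40, 0, 840]) cube([680, 300, 40]);
translate([40, 0, 920]) cube([680, 300, 40]);
translate([40, 0, 1160]) cube([680, 300, 40]);
translate([40, 0, 1640]) cube([680, 300, 40]);
translate([720, 0, 0]) cube([40, 300, 1680]);


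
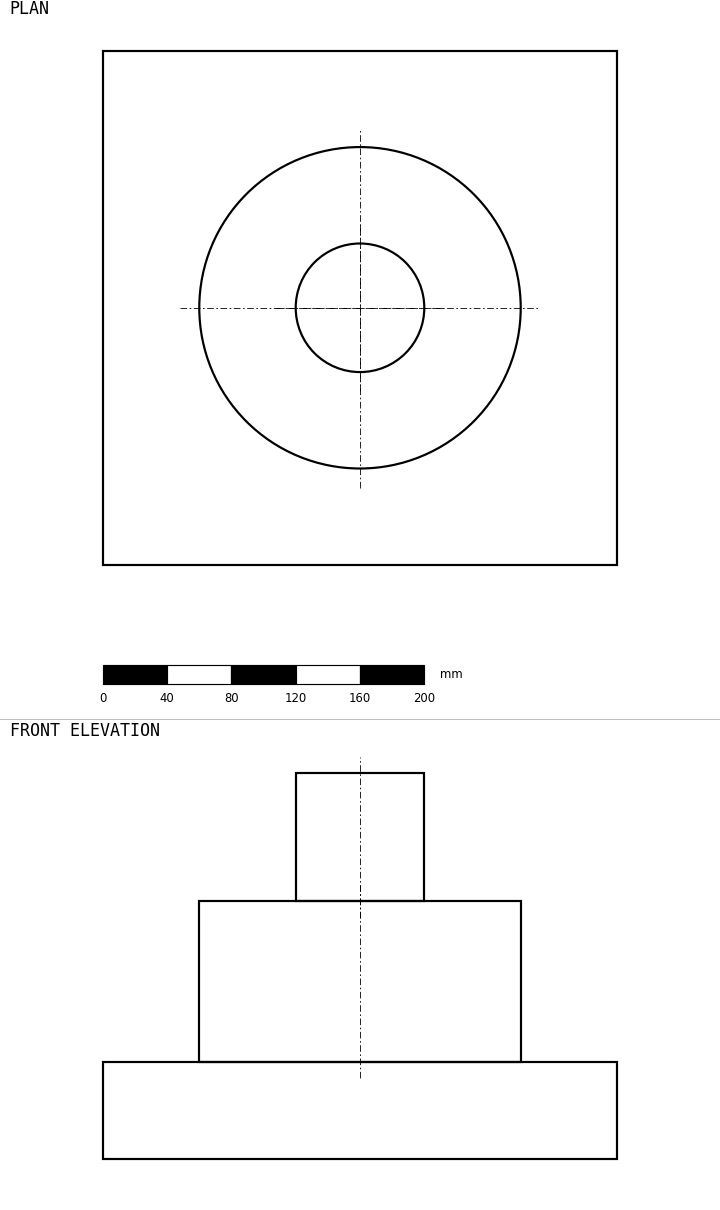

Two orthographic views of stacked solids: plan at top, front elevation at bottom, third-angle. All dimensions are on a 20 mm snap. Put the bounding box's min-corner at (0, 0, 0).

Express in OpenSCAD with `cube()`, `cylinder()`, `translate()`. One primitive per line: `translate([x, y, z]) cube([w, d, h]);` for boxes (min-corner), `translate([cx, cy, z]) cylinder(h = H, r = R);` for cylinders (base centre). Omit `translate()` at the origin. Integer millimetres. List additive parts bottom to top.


cube([320, 320, 60]);
translate([160, 160, 60]) cylinder(h = 100, r = 100);
translate([160, 160, 160]) cylinder(h = 80, r = 40);


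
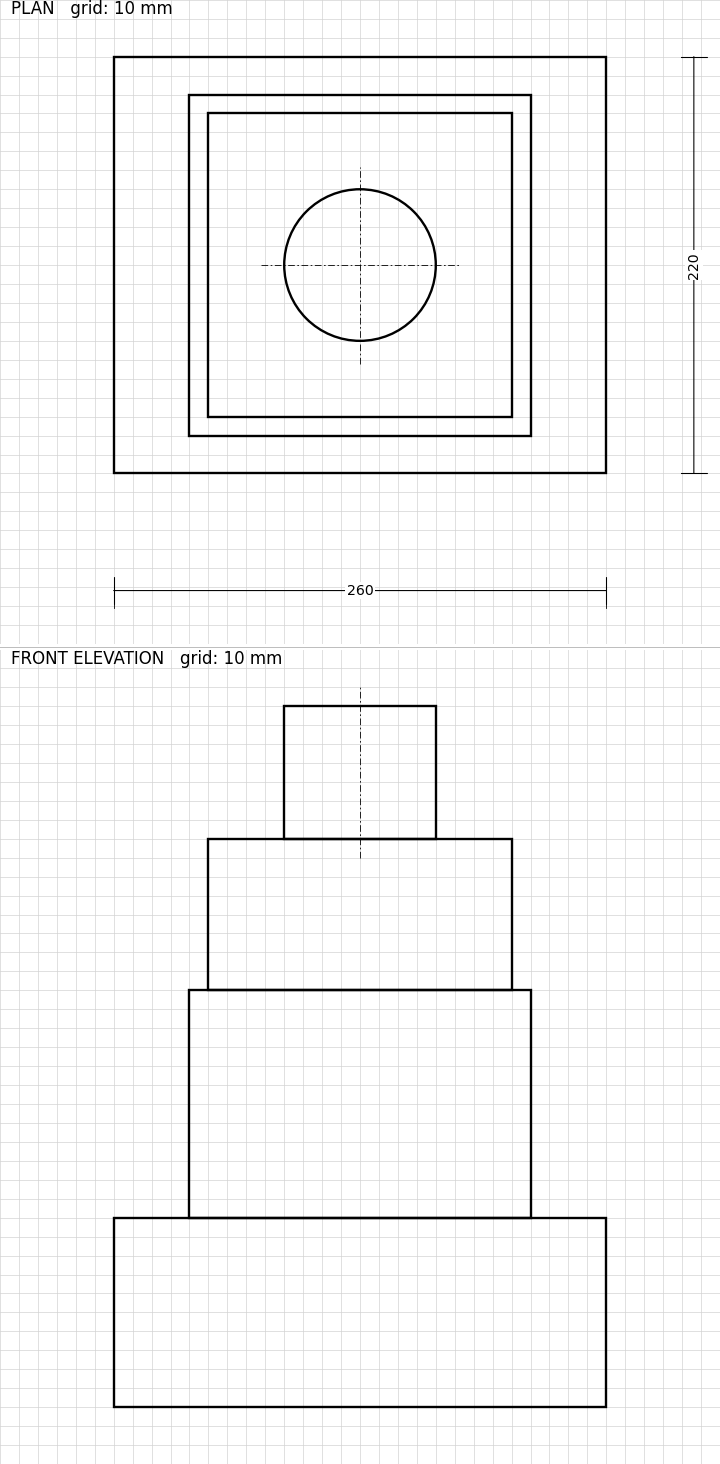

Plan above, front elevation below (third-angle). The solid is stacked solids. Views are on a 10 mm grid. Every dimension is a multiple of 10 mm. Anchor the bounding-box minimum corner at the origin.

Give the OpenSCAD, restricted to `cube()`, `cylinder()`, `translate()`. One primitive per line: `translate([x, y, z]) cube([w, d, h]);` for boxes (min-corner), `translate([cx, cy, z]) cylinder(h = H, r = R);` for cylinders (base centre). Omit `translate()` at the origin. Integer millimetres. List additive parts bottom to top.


cube([260, 220, 100]);
translate([40, 20, 100]) cube([180, 180, 120]);
translate([50, 30, 220]) cube([160, 160, 80]);
translate([130, 110, 300]) cylinder(h = 70, r = 40);
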